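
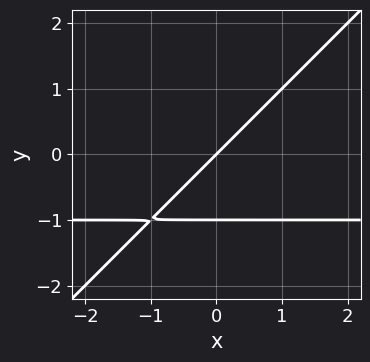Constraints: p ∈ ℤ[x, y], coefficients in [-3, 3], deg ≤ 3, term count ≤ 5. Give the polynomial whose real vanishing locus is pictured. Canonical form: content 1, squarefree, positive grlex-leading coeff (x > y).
(a) deg p = 2.
(b) Reading off the gridlines: the y-axis gridline crossings are at y ∈ {-1, 0}; one x-axis crossing is at x = 0.
(c) The integer polynomial consistent with all of this is the stated p.

x*y - y^2 + x - y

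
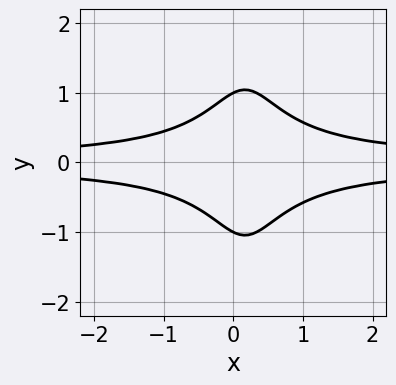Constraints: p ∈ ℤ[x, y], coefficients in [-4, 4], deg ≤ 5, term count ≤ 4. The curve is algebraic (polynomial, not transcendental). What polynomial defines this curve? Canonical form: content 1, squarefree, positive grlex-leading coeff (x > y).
1. The degree is 4 — a generic line meets the curve in up to 4 points.
2. Symmetries: the y ↦ −y reflection is a symmetry, so y appears only in even powers.
3. Against the integer gridlines: no x-intercept at any integer in the box; among the integer gridlines, it crosses the y-axis at y ∈ {-1, 1}.
4. Together with the visible shape, these determine p as stated.

3*x^2*y^2 - x*y^2 + y^2 - 1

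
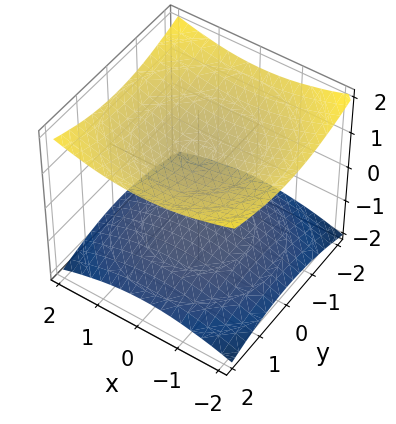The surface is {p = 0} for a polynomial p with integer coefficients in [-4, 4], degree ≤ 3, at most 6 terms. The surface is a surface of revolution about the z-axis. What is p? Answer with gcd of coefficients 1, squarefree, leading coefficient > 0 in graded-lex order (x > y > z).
x^2 + y^2 - 3*z^2 + 3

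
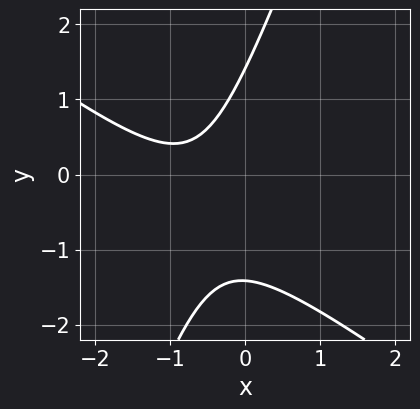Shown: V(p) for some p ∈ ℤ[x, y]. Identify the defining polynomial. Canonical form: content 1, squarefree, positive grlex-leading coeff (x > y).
2*x^2 + 2*x*y - y^2 + 3*x + 2

1. The degree is 2 — no degree-1 curve has this shape.
2. Against the integer gridlines: it misses every integer gridline on the x-axis.
3. These observations pin down the coefficients.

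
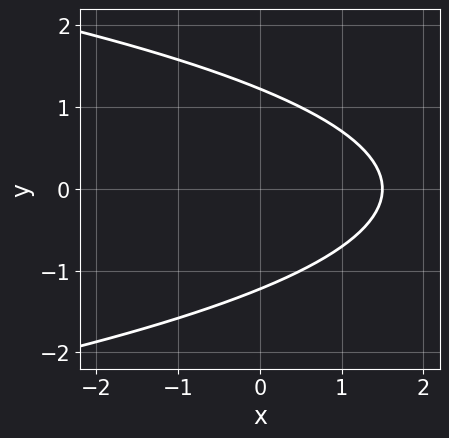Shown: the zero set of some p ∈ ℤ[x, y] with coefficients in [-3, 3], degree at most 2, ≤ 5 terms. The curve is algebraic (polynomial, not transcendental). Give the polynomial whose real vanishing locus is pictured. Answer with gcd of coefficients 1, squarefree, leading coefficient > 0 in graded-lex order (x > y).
(a) Degree: a generic line meets the curve in up to 2 points, so deg p = 2.
(b) Symmetries: mirror symmetry y ↦ −y ⇒ only even powers of y.
(c) Solving for integer coefficients yields p as stated.

2*y^2 + 2*x - 3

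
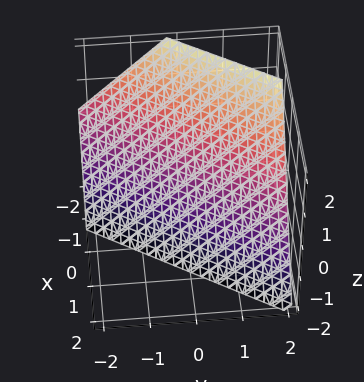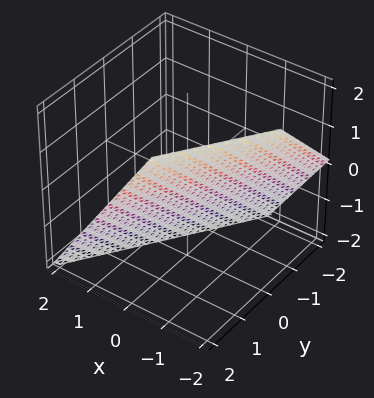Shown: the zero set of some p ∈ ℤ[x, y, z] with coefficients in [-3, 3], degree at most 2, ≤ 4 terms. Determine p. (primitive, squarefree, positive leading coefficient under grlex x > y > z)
(a) deg p = 1. The surface is flat (a plane).
(b) From the axis intercepts and sections: it crosses the z-axis at the gridline z = -1; it crosses the y-axis at the gridline y = 1.
(c) These observations pin down the coefficients.

3*x - 2*y + 2*z + 2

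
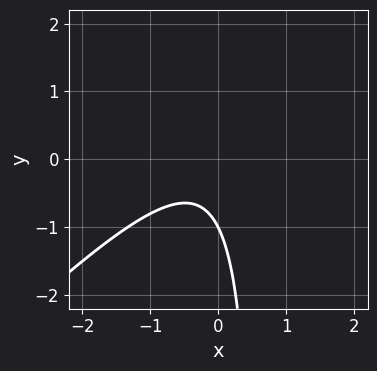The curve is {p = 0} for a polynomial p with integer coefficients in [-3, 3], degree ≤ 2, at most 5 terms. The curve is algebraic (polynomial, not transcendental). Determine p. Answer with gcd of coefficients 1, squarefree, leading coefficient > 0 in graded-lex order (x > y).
3*x^2 - 3*x*y + x + 2*y + 2

First, the degree is 2 — a generic line meets the curve in up to 2 points.
Then, from the axis intercepts and sections: it misses every integer gridline on the x-axis; one y-axis crossing is at y = -1.
Finally, fitting integer coefficients to these (and the overall shape) gives p.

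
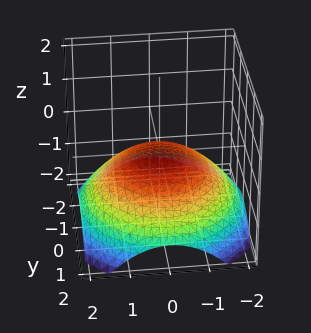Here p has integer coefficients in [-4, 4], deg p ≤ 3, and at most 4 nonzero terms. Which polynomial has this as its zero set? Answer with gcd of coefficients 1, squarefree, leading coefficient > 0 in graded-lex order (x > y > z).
x^2 + y^2 + 3*z

(a) Degree: a single bowl opening along one axis; a quadric, so deg p = 2.
(b) Symmetry: the surface is invariant under rotation about z: p = q(x² + y², z).
(c) Reading off the gridlines: it crosses the y-axis at the gridline y = 0; a circular section at z = -1 has radius between 1 and 2; it meets the x-axis at x = 0 (among the integer gridlines).
(d) The integer polynomial consistent with all of this is the stated p.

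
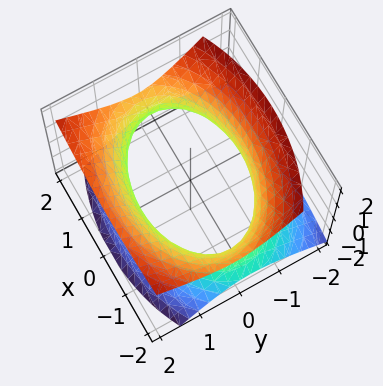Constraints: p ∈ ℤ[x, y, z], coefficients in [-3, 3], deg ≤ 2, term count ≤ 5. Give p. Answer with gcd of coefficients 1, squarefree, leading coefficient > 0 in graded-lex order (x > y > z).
x^2 + 2*y^2 - y*z - 2*z^2 - 3

(a) The degree is 2 — no degree-1 surface has this shape.
(b) From the visible intercepts: the surface avoids every integer z-axis point in the box.
(c) Solving for integer coefficients yields p as stated.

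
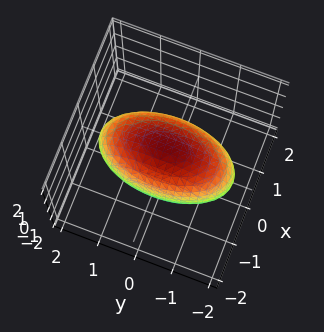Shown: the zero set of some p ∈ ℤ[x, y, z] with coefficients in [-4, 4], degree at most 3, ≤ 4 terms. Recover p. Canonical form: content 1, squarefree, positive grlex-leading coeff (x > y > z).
1. Degree: bounded and convex; a quadric, so deg p = 2.
2. Symmetries: mirror symmetry x ↦ −x ⇒ only even powers of x; the z ↦ −z reflection is a symmetry, so z appears only in even powers; mirror symmetry y ↦ −y ⇒ only even powers of y.
3. Against the integer gridlines: among the integer gridlines, it crosses the x-axis at x ∈ {-1, 1}.
4. The integer polynomial consistent with all of this is the stated p.

3*x^2 + y^2 + 2*z^2 - 3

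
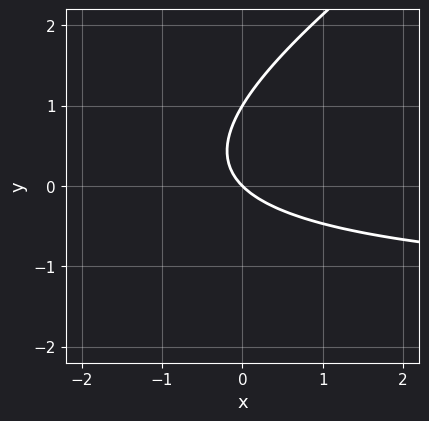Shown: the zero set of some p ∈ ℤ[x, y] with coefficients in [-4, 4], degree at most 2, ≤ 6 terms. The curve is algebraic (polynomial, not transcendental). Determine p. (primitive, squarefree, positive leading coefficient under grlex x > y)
Degree: a generic line meets the curve in up to 2 points, so deg p = 2.
Checking where it meets the axes: among the integer gridlines, it crosses the y-axis at y ∈ {0, 1}; one x-axis crossing is at x = 0.
Solving for integer coefficients yields p as stated.

2*x*y - 3*y^2 + 3*x + 3*y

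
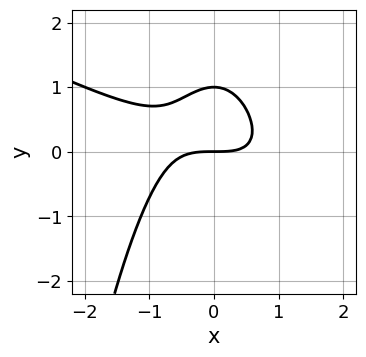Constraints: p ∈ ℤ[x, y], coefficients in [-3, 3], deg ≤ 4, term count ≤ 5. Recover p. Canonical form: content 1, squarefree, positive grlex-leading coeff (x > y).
(a) deg p = 3.
(b) Observable constraints: the y-axis gridline crossings are at y ∈ {0, 1}; it meets the x-axis at x = 0 (among the integer gridlines).
(c) Putting this together gives p.

x^3 + 2*x^2*y + 2*y^2 - 2*y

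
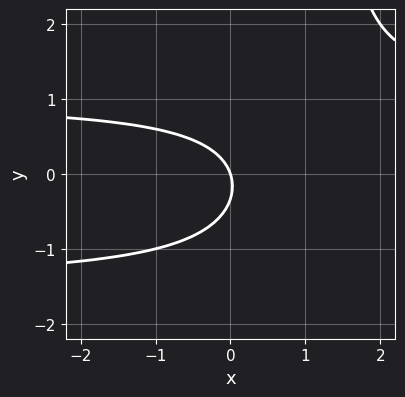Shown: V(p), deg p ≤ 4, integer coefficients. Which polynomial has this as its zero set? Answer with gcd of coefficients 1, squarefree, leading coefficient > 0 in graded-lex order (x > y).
1. deg p = 3. A generic line meets the curve in up to 3 points.
2. Against the integer gridlines: it meets the x-axis at x = 0 (among the integer gridlines); it meets the y-axis at y = 0 (among the integer gridlines).
3. Solving for integer coefficients yields p as stated.

2*x*y^2 + x*y - 3*y^2 - 3*x - y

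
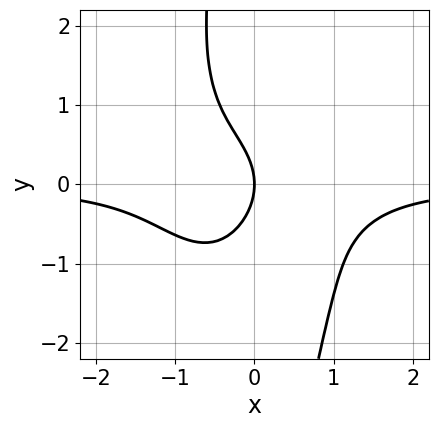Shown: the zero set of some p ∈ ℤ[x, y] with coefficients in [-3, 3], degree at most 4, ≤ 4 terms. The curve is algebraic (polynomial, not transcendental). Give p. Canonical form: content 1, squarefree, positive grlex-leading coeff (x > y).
Degree: the shape is more complex than any degree-3 curve, so deg p = 4.
Against the integer gridlines: one x-axis crossing is at x = 0; one y-axis crossing is at y = 0.
Solving for integer coefficients yields p as stated.

3*x^3*y + x*y^3 + 2*y^2 + 3*x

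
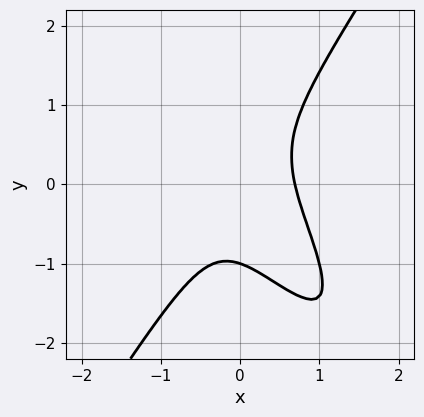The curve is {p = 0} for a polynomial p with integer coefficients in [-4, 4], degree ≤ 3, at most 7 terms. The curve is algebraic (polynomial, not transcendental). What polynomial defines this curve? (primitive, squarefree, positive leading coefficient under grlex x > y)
3*x^3 + 2*x^2*y - x*y^2 - y^3 - 1

First, the degree is 3 — no degree-2 curve has this shape.
Next, from the axis intercepts and sections: one y-axis crossing is at y = -1.
Finally, solving for integer coefficients yields p as stated.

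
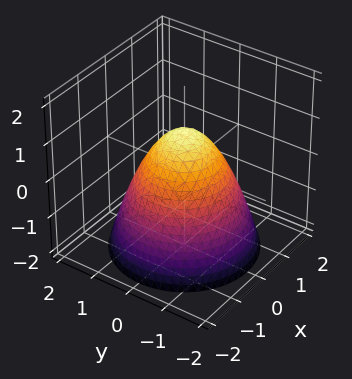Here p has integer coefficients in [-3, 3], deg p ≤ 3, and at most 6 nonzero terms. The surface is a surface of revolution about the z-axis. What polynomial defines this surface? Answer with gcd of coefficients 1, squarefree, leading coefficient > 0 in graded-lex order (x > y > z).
x^2 + y^2 + z - 1

Degree: no degree-1 surface has this shape, so deg p = 2.
Symmetries: rotational symmetry about the z-axis ⇒ p depends on x, y only through x² + y².
From the visible intercepts: the y-axis gridline crossings are at y ∈ {-1, 1}; a circular section at z = -1 has radius between 1 and 2.
These observations pin down the coefficients.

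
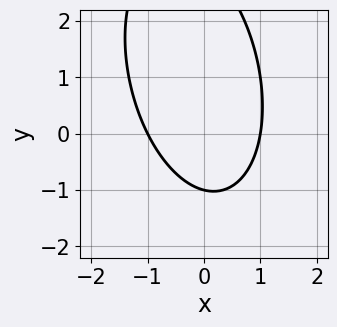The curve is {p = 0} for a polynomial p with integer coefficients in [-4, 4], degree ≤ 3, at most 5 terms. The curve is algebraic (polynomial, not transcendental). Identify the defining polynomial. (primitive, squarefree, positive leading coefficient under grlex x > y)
(a) deg p = 2.
(b) Reading off the gridlines: one y-axis crossing is at y = -1; among the integer gridlines, it crosses the x-axis at x ∈ {-1, 1}.
(c) Together with the visible shape, these determine p as stated.

3*x^2 + x*y + y^2 - 2*y - 3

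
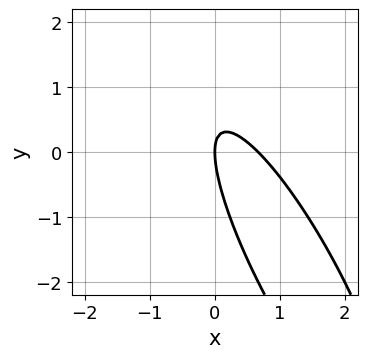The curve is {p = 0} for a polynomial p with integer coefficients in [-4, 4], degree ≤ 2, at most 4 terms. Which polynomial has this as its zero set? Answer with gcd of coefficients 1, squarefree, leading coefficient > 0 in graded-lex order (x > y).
3*x^2 + 3*x*y + y^2 - 2*x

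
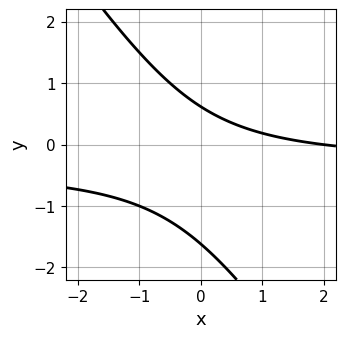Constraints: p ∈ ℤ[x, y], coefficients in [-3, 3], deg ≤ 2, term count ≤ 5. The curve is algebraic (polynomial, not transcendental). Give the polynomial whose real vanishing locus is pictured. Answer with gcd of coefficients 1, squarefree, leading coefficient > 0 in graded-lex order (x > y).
3*x*y + 2*y^2 + x + 2*y - 2

deg p = 2. The shape is more complex than any degree-1 curve.
Reading off the gridlines: it meets the x-axis at x = 2 (among the integer gridlines).
Together with the visible shape, these determine p as stated.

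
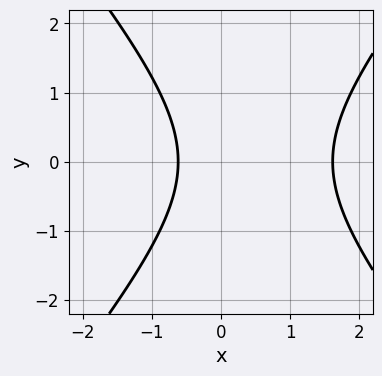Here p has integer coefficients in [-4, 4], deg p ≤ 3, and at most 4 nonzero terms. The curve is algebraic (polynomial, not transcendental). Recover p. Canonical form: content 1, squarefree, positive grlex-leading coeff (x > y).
First, deg p = 2.
Then, symmetries: it's symmetric under y → −y, forcing even powers of y.
Then, from the visible intercepts: the curve avoids every integer y-axis point in the box.
Finally, the integer polynomial consistent with all of this is the stated p.

3*x^2 - 2*y^2 - 3*x - 3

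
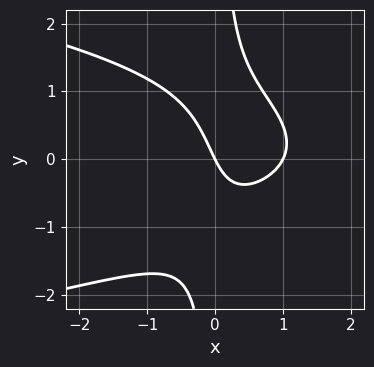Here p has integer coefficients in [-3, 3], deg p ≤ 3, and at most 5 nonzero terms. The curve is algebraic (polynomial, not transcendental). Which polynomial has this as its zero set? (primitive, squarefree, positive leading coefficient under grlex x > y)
First, degree: a generic line meets the curve in up to 3 points, so deg p = 3.
Then, against the integer gridlines: one y-axis crossing is at y = 0; the x-axis gridline crossings are at x ∈ {0, 1}.
Finally, together with the visible shape, these determine p as stated.

2*x*y^2 + 2*x^2 - 2*x - y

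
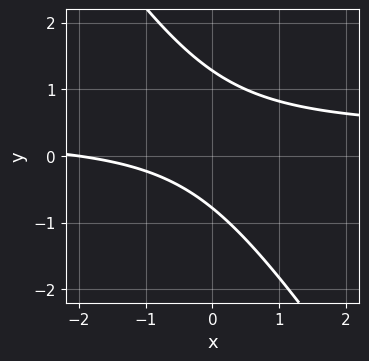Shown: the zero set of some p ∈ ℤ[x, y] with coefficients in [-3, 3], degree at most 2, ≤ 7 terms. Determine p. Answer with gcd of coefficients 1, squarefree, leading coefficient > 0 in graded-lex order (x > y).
3*x*y + 2*y^2 - x - y - 2

The degree is 2 — no degree-1 curve has this shape.
Against the integer gridlines: one x-axis crossing is at x = -2.
Putting this together gives p.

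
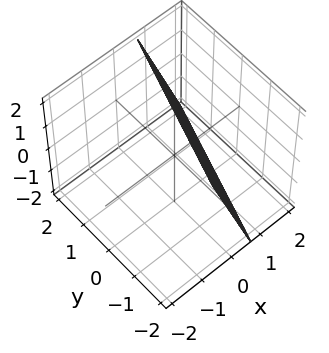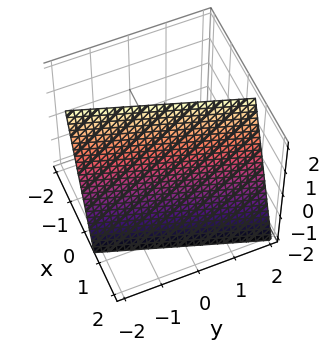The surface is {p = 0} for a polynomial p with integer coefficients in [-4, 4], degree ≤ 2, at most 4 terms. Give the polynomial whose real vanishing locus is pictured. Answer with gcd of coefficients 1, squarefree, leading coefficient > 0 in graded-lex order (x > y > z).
3*x - y + z - 2

1. Degree: the surface is flat (a plane), so deg p = 1.
2. Reading off the gridlines: one y-axis crossing is at y = -2; it meets the z-axis at z = 2 (among the integer gridlines).
3. Together with the visible shape, these determine p as stated.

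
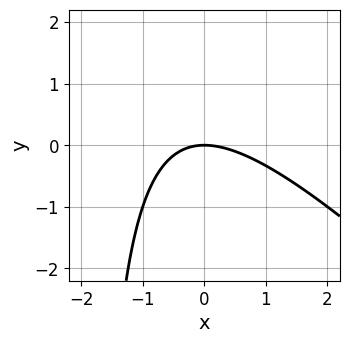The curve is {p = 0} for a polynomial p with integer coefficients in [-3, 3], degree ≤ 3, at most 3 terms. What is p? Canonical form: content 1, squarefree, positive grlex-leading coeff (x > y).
x^2 + x*y + 2*y

(a) The degree is 2 — no degree-1 curve has this shape.
(b) From the visible intercepts: it meets the y-axis at y = 0 (among the integer gridlines); one x-axis crossing is at x = 0.
(c) Solving for integer coefficients yields p as stated.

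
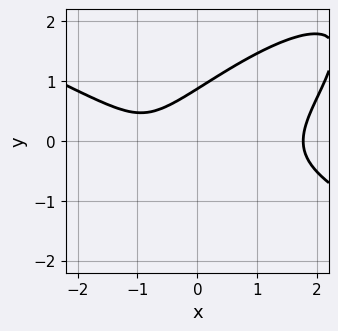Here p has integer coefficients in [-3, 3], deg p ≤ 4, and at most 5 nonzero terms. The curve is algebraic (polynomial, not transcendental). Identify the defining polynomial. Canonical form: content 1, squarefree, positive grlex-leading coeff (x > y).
First, the degree is 3 — the shape is more complex than any degree-2 curve.
Finally, matching integer coefficients to the picture gives p.

x^3 - 3*x*y^2 + 3*y^3 - 2*x - 2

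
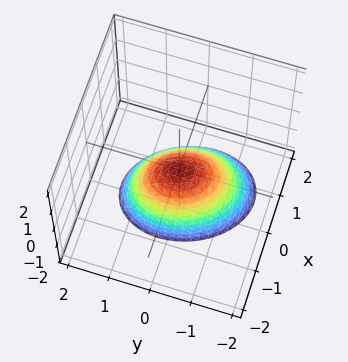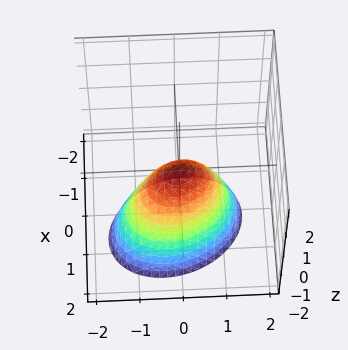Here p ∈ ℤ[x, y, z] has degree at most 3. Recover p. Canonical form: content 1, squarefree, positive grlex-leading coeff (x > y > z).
1. Degree: the shape is more complex than any degree-1 surface, so deg p = 2.
2. From the visible intercepts: one z-axis crossing is at z = 0; one y-axis crossing is at y = 0; one x-axis crossing is at x = 0.
3. Fitting integer coefficients to these (and the overall shape) gives p.

3*x^2 + x*y + x*z + 2*y^2 + 2*z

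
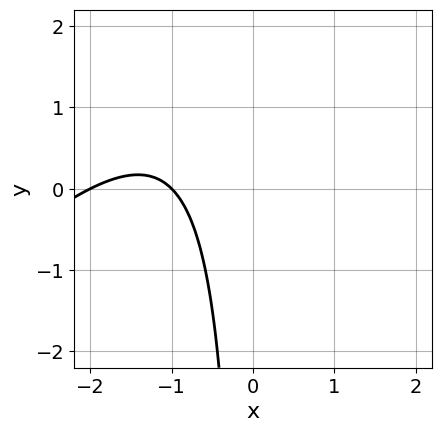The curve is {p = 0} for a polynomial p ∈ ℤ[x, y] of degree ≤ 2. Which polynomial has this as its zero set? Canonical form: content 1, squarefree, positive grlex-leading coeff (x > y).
First, deg p = 2. A generic line meets the curve in up to 2 points.
Next, from the axis intercepts and sections: it misses every integer gridline on the y-axis; the x-axis gridline crossings are at x ∈ {-2, -1}.
Finally, the integer polynomial consistent with all of this is the stated p.

x^2 - x*y + 3*x + 2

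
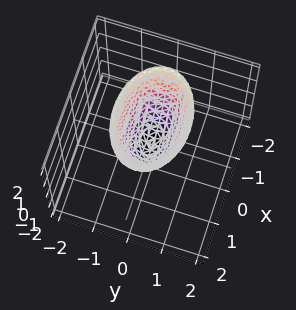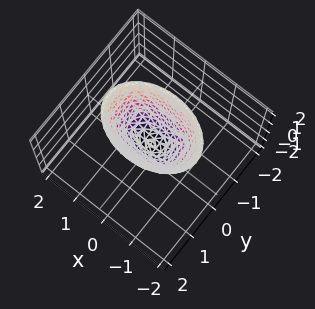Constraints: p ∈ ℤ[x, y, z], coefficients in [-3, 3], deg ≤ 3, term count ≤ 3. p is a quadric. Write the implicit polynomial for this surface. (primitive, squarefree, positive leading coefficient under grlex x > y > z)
x^2 + 2*y^2 - z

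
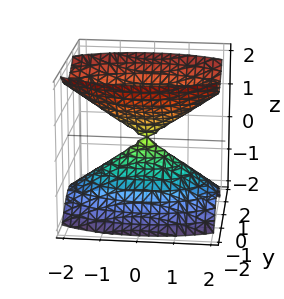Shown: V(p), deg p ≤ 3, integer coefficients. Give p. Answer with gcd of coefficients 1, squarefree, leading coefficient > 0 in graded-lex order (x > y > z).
x^2 + 3*y^2 - 2*z^2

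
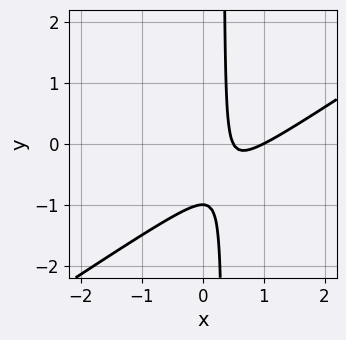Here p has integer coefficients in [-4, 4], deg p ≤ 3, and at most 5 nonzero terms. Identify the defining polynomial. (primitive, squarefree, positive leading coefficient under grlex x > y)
(a) The degree is 2 — the shape is more complex than any degree-1 curve.
(b) Checking where it meets the axes: it crosses the y-axis at the gridline y = -1; it meets the x-axis at x = 1 (among the integer gridlines).
(c) Matching integer coefficients to the picture gives p.

2*x^2 - 3*x*y - 3*x + y + 1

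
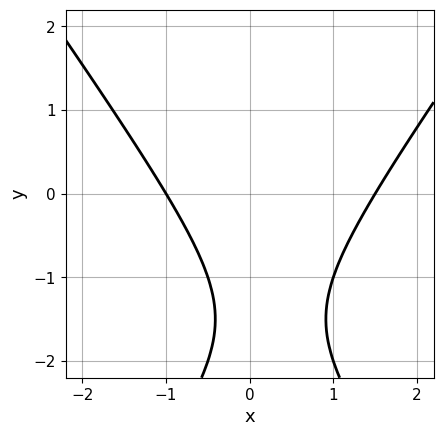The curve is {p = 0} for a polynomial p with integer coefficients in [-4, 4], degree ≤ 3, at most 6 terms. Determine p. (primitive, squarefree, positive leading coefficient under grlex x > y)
2*x^2 - y^2 - x - 3*y - 3

deg p = 2. No degree-1 curve has this shape.
From the visible intercepts: it misses every integer gridline on the y-axis; it crosses the x-axis at the gridline x = -1.
Putting this together gives p.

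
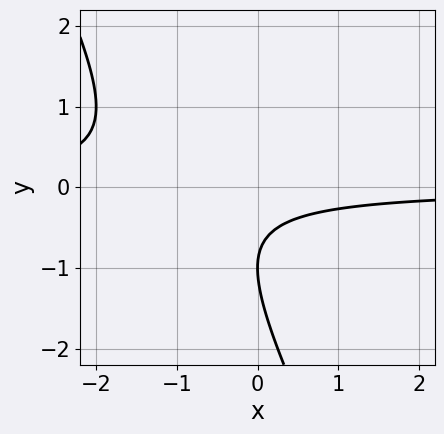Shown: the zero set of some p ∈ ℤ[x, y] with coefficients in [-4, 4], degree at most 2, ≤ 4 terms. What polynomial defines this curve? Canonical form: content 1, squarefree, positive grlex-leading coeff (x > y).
2*x*y + y^2 + 2*y + 1

(a) The degree is 2 — the shape is more complex than any degree-1 curve.
(b) Against the integer gridlines: it meets the y-axis at y = -1 (among the integer gridlines); the curve avoids every integer x-axis point in the box.
(c) These observations pin down the coefficients.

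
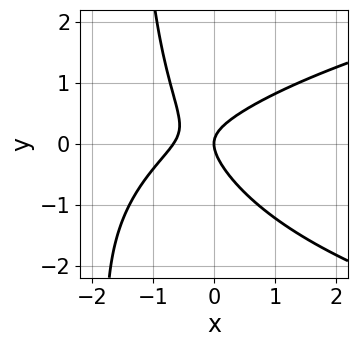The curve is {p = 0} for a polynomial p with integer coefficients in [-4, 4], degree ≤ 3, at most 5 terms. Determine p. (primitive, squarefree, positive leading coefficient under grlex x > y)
2*x*y^2 - 3*x^2 + 2*x*y + 3*y^2 - 2*x

1. Degree: the shape is more complex than any degree-2 curve, so deg p = 3.
2. From the visible intercepts: one y-axis crossing is at y = 0; it meets the x-axis at x = 0 (among the integer gridlines).
3. Solving for integer coefficients yields p as stated.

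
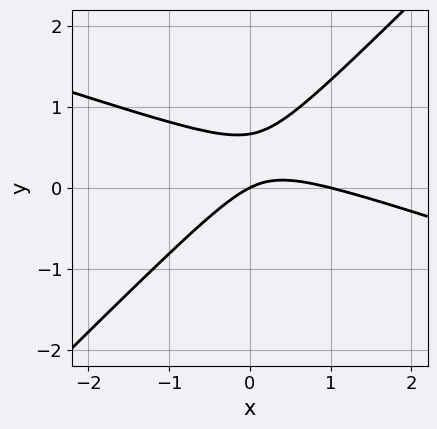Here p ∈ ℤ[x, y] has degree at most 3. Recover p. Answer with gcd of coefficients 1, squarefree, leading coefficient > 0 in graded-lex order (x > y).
x^2 + 2*x*y - 3*y^2 - x + 2*y

(a) deg p = 2.
(b) From the visible intercepts: the x-axis gridline crossings are at x ∈ {0, 1}; it meets the y-axis at y = 0 (among the integer gridlines).
(c) These observations pin down the coefficients.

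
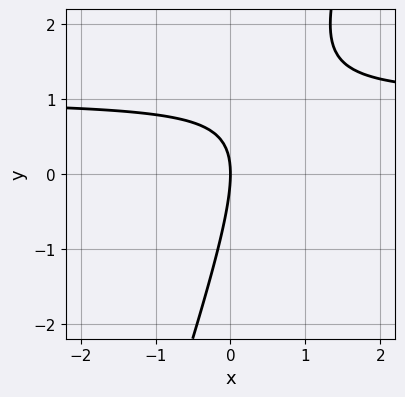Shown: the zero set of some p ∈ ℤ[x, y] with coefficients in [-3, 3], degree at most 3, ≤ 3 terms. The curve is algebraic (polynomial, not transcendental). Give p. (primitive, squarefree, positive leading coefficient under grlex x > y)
(a) The degree is 2 — the shape is more complex than any degree-1 curve.
(b) Checking where it meets the axes: it crosses the y-axis at the gridline y = 0; one x-axis crossing is at x = 0.
(c) The integer polynomial consistent with all of this is the stated p.

3*x*y - y^2 - 3*x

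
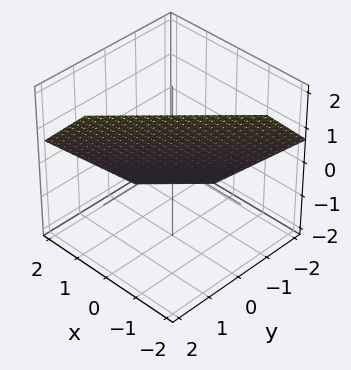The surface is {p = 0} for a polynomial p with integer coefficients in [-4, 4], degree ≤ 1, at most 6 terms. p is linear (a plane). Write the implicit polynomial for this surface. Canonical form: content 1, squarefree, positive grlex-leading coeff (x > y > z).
3*x - 3*y + 3*z - 2

The degree is 1 — the surface is flat (a plane).
Solving for integer coefficients yields p as stated.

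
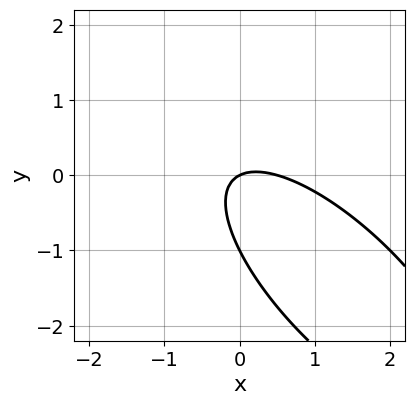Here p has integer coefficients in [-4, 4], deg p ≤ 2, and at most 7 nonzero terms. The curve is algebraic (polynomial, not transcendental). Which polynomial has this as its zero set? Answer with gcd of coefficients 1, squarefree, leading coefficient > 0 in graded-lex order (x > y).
2*x^2 + 3*x*y + 2*y^2 - x + 2*y

First, deg p = 2. The shape is more complex than any degree-1 curve.
Next, observable constraints: the y-axis gridline crossings are at y ∈ {-1, 0}; it crosses the x-axis at the gridline x = 0.
Finally, putting this together gives p.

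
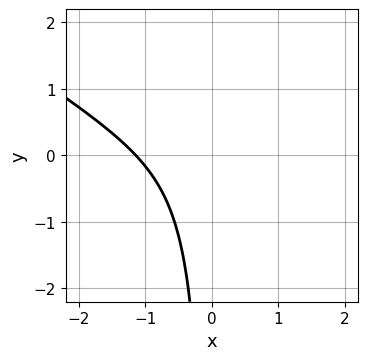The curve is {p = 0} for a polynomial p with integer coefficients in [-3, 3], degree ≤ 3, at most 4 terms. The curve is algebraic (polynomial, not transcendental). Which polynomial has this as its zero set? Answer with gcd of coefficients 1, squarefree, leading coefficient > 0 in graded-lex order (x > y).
deg p = 3. The shape is more complex than any degree-2 curve.
Reading off the gridlines: no y-intercept at any integer in the box.
Solving for integer coefficients yields p as stated.

2*x^3 + 3*x^2*y - 3*x*y + 3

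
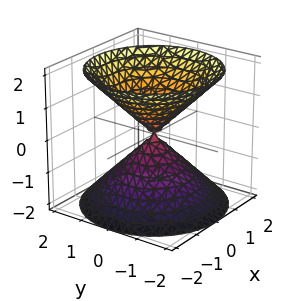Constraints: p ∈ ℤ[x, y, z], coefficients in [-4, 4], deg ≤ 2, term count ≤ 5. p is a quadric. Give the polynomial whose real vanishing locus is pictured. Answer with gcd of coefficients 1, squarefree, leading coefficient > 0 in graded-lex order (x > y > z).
x^2 + y^2 - z^2

I count 2 distinct pieces. Treating them together as one polynomial.
Degree: two nappes meeting at a single point; a quadric, so deg p = 2.
Symmetries: the z ↦ −z reflection is a symmetry, so z appears only in even powers; rotational symmetry about the z-axis ⇒ p depends on x, y only through x² + y².
Reading off the gridlines: it crosses the z-axis at the gridline z = 0; a circular section at z = 1 has radius exactly 1; it meets the y-axis at y = 0 (among the integer gridlines).
Assembling these constraints gives the stated polynomial.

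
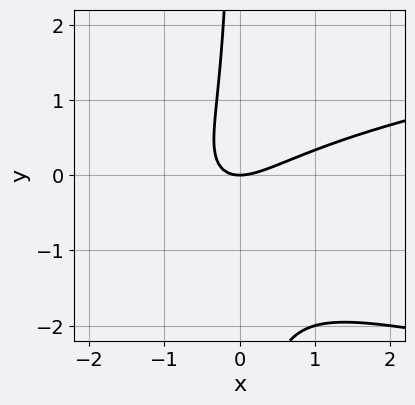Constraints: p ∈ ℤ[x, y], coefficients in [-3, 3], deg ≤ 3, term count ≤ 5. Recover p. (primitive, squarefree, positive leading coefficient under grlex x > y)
3*x*y^2 - 2*x^2 + 3*x*y + 2*y

deg p = 3.
Against the integer gridlines: it meets the y-axis at y = 0 (among the integer gridlines); it crosses the x-axis at the gridline x = 0.
Solving for integer coefficients yields p as stated.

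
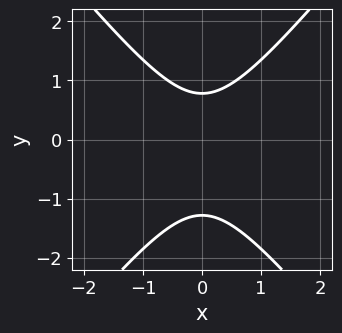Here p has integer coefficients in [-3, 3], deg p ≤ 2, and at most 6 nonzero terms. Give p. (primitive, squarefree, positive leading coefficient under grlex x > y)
3*x^2 - 2*y^2 - y + 2

First, deg p = 2. The shape is more complex than any degree-1 curve.
Then, symmetries: mirror symmetry x ↦ −x ⇒ only even powers of x.
Next, reading off the gridlines: it misses every integer gridline on the x-axis.
Finally, the integer polynomial consistent with all of this is the stated p.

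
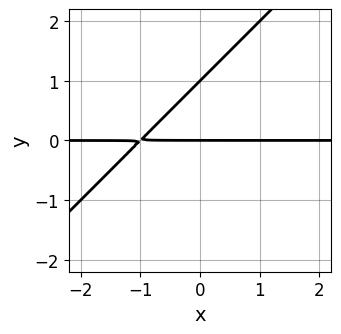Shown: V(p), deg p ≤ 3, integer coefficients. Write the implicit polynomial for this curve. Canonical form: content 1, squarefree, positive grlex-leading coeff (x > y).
x*y - y^2 + y

(a) The degree is 2 — a generic line meets the curve in up to 2 points.
(b) Observable constraints: among the integer gridlines, it crosses the y-axis at y ∈ {0, 1}; the visible x-axis segment lies entirely on the curve.
(c) Putting this together gives p.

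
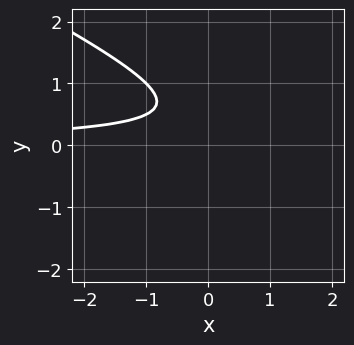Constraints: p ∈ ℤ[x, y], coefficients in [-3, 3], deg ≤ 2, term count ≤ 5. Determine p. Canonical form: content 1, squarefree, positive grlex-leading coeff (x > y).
x*y + 2*y^2 - 2*y + 1

First, degree: a generic line meets the curve in up to 2 points, so deg p = 2.
Then, checking where it meets the axes: no y-intercept at any integer in the box; no x-intercept at any integer in the box.
Finally, putting this together gives p.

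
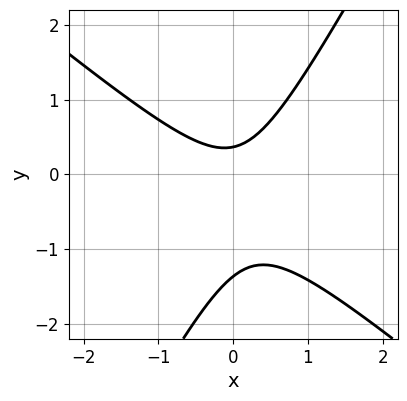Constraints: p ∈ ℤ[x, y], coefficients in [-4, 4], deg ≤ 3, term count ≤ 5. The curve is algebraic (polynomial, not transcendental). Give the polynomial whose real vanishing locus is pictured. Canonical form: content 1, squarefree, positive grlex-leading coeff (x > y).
deg p = 2. The shape is more complex than any degree-1 curve.
From the visible intercepts: it misses every integer gridline on the x-axis.
Assembling these constraints gives the stated polynomial.

3*x^2 + 2*x*y - 2*y^2 - 2*y + 1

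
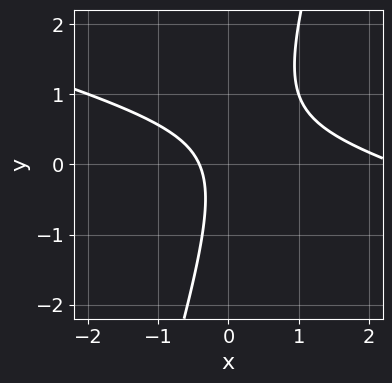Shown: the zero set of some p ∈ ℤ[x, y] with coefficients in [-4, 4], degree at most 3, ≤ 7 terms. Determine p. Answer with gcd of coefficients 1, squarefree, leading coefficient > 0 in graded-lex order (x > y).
x^2 + 3*x*y - y^2 - 2*x - 1

deg p = 2. The shape is more complex than any degree-1 curve.
Checking where it meets the axes: it misses every integer gridline on the y-axis.
Assembling these constraints gives the stated polynomial.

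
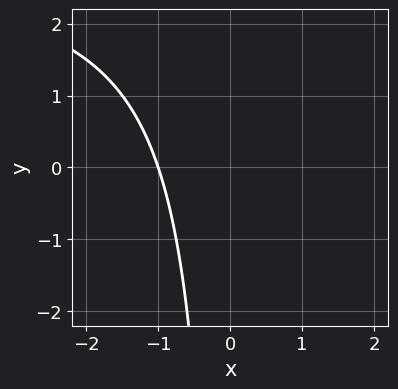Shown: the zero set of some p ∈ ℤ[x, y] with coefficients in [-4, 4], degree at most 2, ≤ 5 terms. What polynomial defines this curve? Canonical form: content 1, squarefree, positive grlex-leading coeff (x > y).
(a) deg p = 2.
(b) From the axis intercepts and sections: it misses every integer gridline on the y-axis; it meets the x-axis at x = -1 (among the integer gridlines).
(c) The integer polynomial consistent with all of this is the stated p.

x*y - 3*x - 3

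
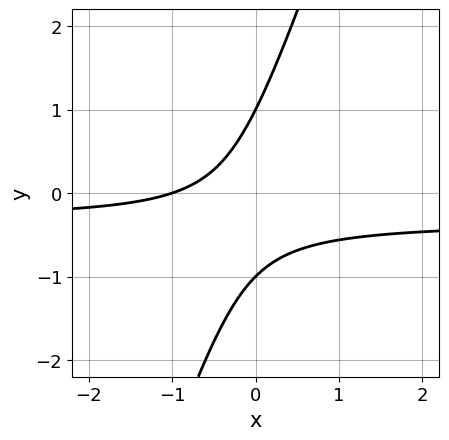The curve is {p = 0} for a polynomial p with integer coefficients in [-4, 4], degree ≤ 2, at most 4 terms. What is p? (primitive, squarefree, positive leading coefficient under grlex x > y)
First, deg p = 2. A generic line meets the curve in up to 2 points.
Then, checking where it meets the axes: one x-axis crossing is at x = -1; among the integer gridlines, it crosses the y-axis at y ∈ {-1, 1}.
Finally, solving for integer coefficients yields p as stated.

3*x*y - y^2 + x + 1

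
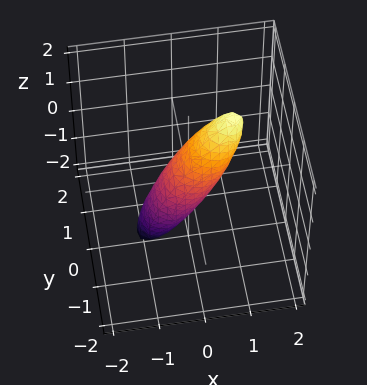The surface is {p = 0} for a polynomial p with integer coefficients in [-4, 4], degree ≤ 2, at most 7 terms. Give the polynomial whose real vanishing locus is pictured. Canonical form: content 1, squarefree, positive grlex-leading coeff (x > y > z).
3*x^2 - 3*x*z + 3*y^2 + z^2 - 1

The degree is 2 — the shape is more complex than any degree-1 surface.
Against the integer gridlines: among the integer gridlines, it crosses the z-axis at z ∈ {-1, 1}.
Fitting integer coefficients to these (and the overall shape) gives p.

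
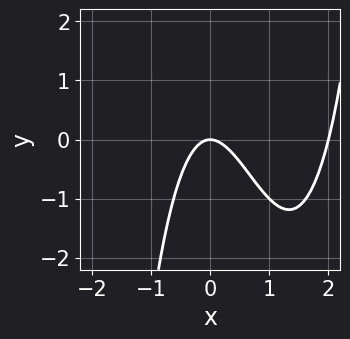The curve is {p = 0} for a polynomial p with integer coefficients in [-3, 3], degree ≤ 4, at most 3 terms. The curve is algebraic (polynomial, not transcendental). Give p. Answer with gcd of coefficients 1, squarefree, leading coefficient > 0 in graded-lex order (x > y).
x^3 - 2*x^2 - y

First, degree: no degree-2 curve has this shape, so deg p = 3.
Then, from the axis intercepts and sections: one y-axis crossing is at y = 0; among the integer gridlines, it crosses the x-axis at x ∈ {0, 2}.
Finally, matching integer coefficients to the picture gives p.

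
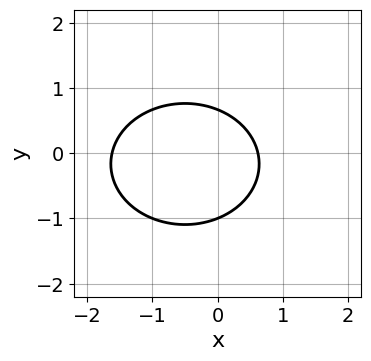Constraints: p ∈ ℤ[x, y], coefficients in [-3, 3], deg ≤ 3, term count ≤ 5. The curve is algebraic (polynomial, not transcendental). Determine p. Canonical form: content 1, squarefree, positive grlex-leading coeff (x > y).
2*x^2 + 3*y^2 + 2*x + y - 2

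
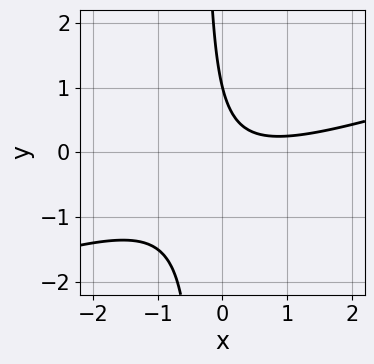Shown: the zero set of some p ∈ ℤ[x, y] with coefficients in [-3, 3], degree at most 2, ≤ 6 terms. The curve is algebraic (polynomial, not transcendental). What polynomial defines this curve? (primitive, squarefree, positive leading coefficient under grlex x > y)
(a) The degree is 2 — the shape is more complex than any degree-1 curve.
(b) Checking where it meets the axes: no x-intercept at any integer in the box; it meets the y-axis at y = 1 (among the integer gridlines).
(c) Solving for integer coefficients yields p as stated.

x^2 - 3*x*y - x - y + 1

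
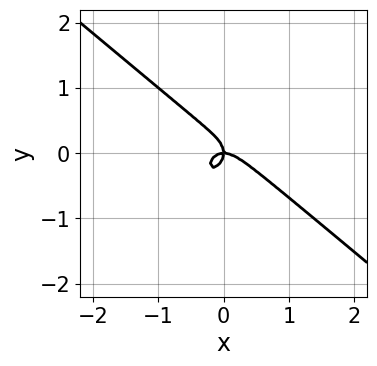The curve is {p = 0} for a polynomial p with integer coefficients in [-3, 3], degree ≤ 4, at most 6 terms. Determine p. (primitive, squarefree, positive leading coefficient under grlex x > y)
(a) The degree is 3 — a generic line meets the curve in up to 3 points.
(b) From the axis intercepts and sections: it meets the y-axis at y = 0 (among the integer gridlines); one x-axis crossing is at x = 0.
(c) Fitting integer coefficients to these (and the overall shape) gives p.

2*x^3 + x^2*y + 2*y^3 + x*y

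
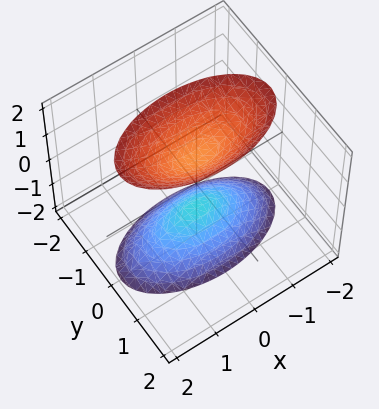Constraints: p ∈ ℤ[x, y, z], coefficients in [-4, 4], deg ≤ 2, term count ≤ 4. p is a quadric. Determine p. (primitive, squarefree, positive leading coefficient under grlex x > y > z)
1. I count 2 distinct pieces.
2. Degree: two separate bowl-shaped sheets opening away from each other; a quadric, so deg p = 2.
3. Symmetries: it's symmetric under z → −z, forcing even powers of z; it's symmetric under y → −y, forcing even powers of y; mirror symmetry x ↦ −x ⇒ only even powers of x.
4. Against the integer gridlines: the z-axis gridline crossings are at z ∈ {-1, 1}; it misses every integer gridline on the x-axis.
5. Assembling these constraints gives the stated polynomial.

x^2 + 3*y^2 - z^2 + 1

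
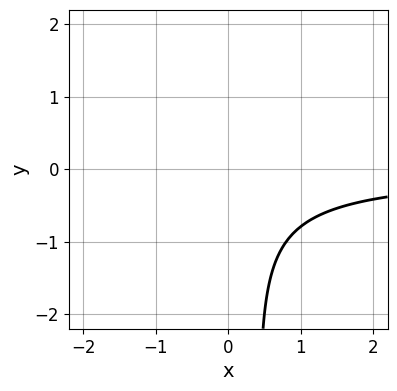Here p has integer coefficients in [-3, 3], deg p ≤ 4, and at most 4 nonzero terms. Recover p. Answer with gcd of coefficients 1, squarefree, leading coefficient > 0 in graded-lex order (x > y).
Degree: the shape is more complex than any degree-2 curve, so deg p = 3.
From the visible intercepts: no x-intercept at any integer in the box; no y-intercept at any integer in the box.
Fitting integer coefficients to these (and the overall shape) gives p.

2*x*y^2 - 3*x*y - y^2 - 3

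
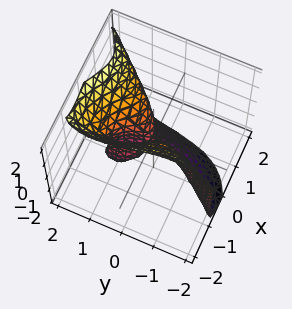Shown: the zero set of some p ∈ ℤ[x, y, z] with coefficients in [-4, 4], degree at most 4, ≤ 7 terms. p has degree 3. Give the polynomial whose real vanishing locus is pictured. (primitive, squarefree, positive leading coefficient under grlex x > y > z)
(a) deg p = 3.
(b) Against the integer gridlines: one x-axis crossing is at x = 0; it crosses the y-axis at the gridline y = 0.
(c) The integer polynomial consistent with all of this is the stated p.

3*x^3 - x^2*z - y^3 + z^3 - 3*x*y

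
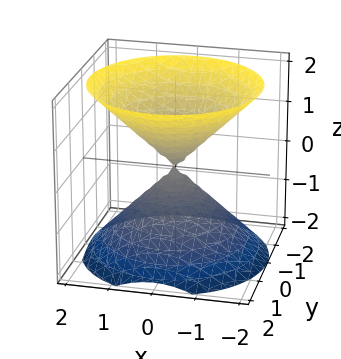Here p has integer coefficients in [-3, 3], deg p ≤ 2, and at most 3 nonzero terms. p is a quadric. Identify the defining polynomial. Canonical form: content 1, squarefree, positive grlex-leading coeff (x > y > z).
x^2 + y^2 - z^2

First, the picture has 2 separate pieces. They look like related sheets of one shape, so recover p as a whole.
Next, degree: a double cone through the origin; a quadric, so deg p = 2.
Next, symmetries: rotational symmetry about the z-axis ⇒ p depends on x, y only through x² + y²; the z ↦ −z reflection is a symmetry, so z appears only in even powers.
Then, reading off the gridlines: it crosses the z-axis at the gridline z = 0; one y-axis crossing is at y = 0; a circular section at z = 1 has radius exactly 1.
Finally, fitting integer coefficients to these (and the overall shape) gives p.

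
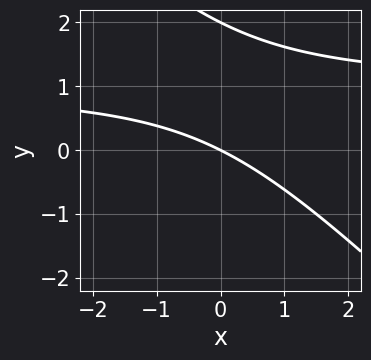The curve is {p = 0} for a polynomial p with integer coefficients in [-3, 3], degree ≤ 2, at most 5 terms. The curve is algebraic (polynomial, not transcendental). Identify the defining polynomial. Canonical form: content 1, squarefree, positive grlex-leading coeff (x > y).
x*y + y^2 - x - 2*y

deg p = 2.
Reading off the gridlines: among the integer gridlines, it crosses the y-axis at y ∈ {0, 2}; it crosses the x-axis at the gridline x = 0.
Together with the visible shape, these determine p as stated.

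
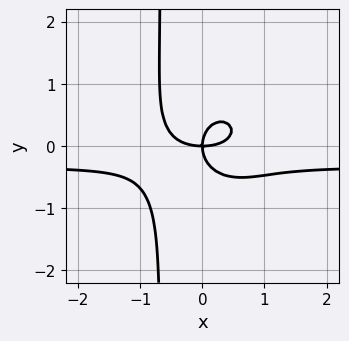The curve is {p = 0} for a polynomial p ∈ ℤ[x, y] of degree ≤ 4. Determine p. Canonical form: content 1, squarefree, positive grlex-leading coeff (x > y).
3*x^3*y + 3*x*y^3 + x^3 + 2*y^3 - 2*x*y

deg p = 4. A generic line meets the curve in up to 4 points.
Against the integer gridlines: it crosses the y-axis at the gridline y = 0; one x-axis crossing is at x = 0.
The integer polynomial consistent with all of this is the stated p.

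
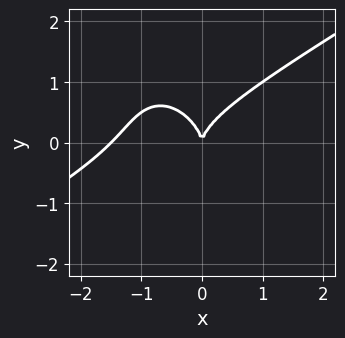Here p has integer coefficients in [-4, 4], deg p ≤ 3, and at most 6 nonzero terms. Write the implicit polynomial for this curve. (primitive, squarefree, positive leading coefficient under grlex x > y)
2*x^3 - 2*x^2*y - x*y^2 - 2*y^3 + 3*x^2

1. The degree is 3 — no degree-2 curve has this shape.
2. Observable constraints: it meets the y-axis at y = 0 (among the integer gridlines); one x-axis crossing is at x = 0.
3. Fitting integer coefficients to these (and the overall shape) gives p.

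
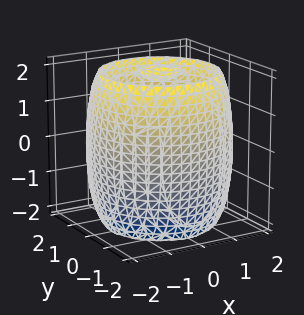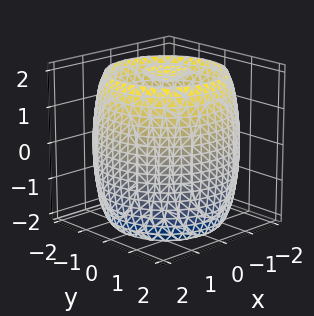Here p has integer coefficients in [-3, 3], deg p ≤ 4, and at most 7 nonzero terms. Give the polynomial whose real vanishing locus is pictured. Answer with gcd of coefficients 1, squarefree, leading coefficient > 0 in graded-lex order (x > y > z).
There are 3 components. Treating them together as one polynomial.
deg p = 4. The shape is more complex than any degree-3 surface.
Symmetries: the z-axis is an axis of rotation, so x and y enter only as x² + y².
Against the integer gridlines: a circular section at z = -1 has radius between 1 and 2.
Matching integer coefficients to the picture gives p.

x^4 + 2*x^2*y^2 + y^4 - 3*x^2 - 3*y^2 + z^2 - 3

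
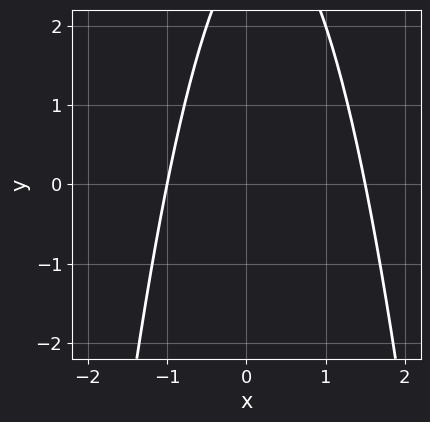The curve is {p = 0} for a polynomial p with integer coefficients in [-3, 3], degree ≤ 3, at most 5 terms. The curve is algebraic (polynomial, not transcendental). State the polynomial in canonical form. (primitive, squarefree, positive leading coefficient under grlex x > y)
deg p = 2. A generic line meets the curve in up to 2 points.
Reading off the gridlines: the curve avoids every integer y-axis point in the box; one x-axis crossing is at x = -1.
These observations pin down the coefficients.

2*x^2 - x + y - 3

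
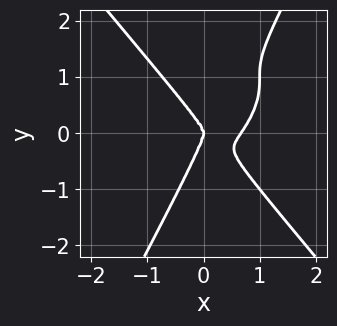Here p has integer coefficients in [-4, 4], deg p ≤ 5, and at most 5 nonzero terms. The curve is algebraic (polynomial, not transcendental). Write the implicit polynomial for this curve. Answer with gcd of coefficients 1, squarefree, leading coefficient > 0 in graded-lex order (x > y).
3*x^4 - 2*x^3*y + 2*x*y^3 - y^4 - 2*x^3

(a) Degree: a generic line meets the curve in up to 4 points, so deg p = 4.
(b) From the axis intercepts and sections: it meets the y-axis at y = 0 (among the integer gridlines); it crosses the x-axis at the gridline x = 0.
(c) Matching integer coefficients to the picture gives p.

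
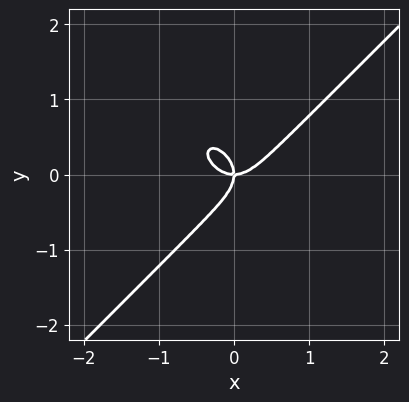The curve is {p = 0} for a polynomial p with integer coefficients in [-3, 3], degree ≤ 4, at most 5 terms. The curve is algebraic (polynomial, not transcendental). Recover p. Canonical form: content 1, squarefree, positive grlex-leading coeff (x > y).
3*x^3 - 3*y^3 - 2*x*y

First, degree: the shape is more complex than any degree-2 curve, so deg p = 3.
Next, observable constraints: one x-axis crossing is at x = 0; it crosses the y-axis at the gridline y = 0.
Finally, putting this together gives p.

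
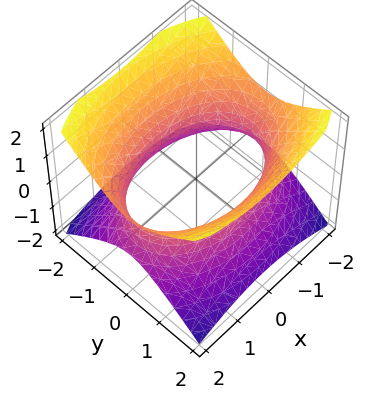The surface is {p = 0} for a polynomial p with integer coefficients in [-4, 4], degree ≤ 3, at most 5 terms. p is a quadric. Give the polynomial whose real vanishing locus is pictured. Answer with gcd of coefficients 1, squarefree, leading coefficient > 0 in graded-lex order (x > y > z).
The degree is 2 — an hourglass — one-sheet hyperboloid; a quadric.
Symmetries: it's symmetric under x → −x, forcing even powers of x; the z ↦ −z reflection is a symmetry, so z appears only in even powers; mirror symmetry y ↦ −y ⇒ only even powers of y.
Against the integer gridlines: no z-intercept at any integer in the box.
Matching integer coefficients to the picture gives p.

x^2 + 2*y^2 - 2*z^2 - 3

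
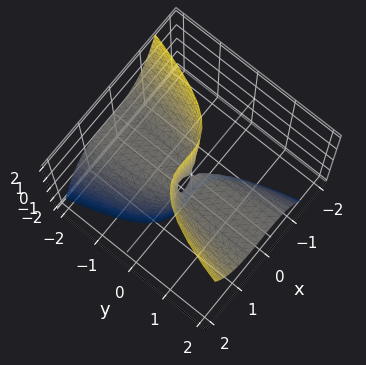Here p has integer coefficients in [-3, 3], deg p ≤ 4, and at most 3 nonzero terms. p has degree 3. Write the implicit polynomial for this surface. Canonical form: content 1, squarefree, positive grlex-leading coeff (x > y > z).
First, deg p = 3. A generic line meets the surface in up to 3 points.
Next, observable constraints: the visible z-axis segment lies entirely on the surface; every point of the y-axis in the box is on the surface.
Finally, matching integer coefficients to the picture gives p.

2*x^3 - x^2 - 2*y*z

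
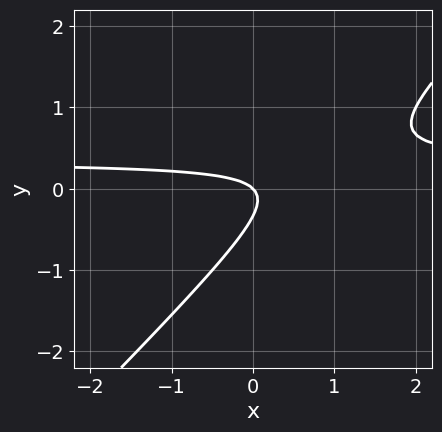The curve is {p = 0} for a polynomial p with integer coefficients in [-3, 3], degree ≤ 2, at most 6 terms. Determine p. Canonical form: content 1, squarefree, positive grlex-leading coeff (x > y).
Degree: a generic line meets the curve in up to 2 points, so deg p = 2.
From the visible intercepts: one x-axis crossing is at x = 0; one y-axis crossing is at y = 0.
Assembling these constraints gives the stated polynomial.

3*x*y - 3*y^2 - x - y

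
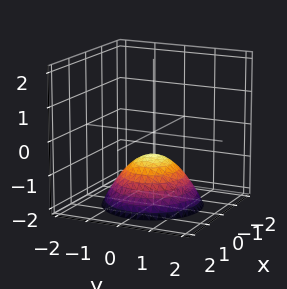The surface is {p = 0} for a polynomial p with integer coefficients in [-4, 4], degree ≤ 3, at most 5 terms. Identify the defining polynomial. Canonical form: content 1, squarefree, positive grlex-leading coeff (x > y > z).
First, degree: the shape is more complex than any degree-1 surface, so deg p = 2.
Next, symmetries: every cross-section ⟂ z is a circle, so x, y appear only via x² + y².
Then, checking where it meets the axes: the surface avoids every integer x-axis point in the box; the surface avoids every integer y-axis point in the box.
Finally, matching integer coefficients to the picture gives p.

2*x^2 + 2*y^2 + 3*z + 2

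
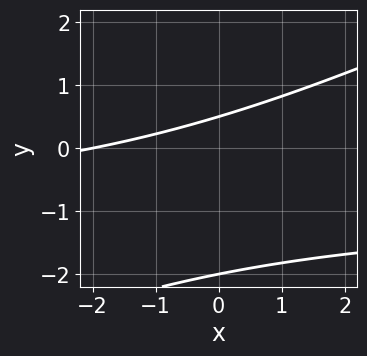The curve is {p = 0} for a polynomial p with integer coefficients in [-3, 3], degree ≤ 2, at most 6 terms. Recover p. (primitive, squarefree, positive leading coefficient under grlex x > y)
x*y - 2*y^2 + x - 3*y + 2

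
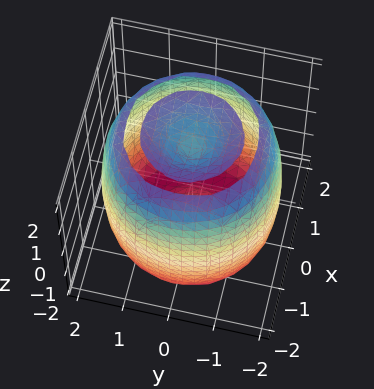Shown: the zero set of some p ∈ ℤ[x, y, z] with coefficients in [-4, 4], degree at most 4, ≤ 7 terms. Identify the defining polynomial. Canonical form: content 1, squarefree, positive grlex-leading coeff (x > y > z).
I count 2 distinct pieces. Treating them together as one polynomial.
deg p = 4. The shape is more complex than any degree-3 surface.
Symmetries: rotational symmetry about the z-axis ⇒ p depends on x, y only through x² + y².
From the visible intercepts: a circular section at z = -1 has radius between 1 and 2.
Together with the visible shape, these determine p as stated.

x^4 + 2*x^2*y^2 + y^4 - 3*x^2 - 3*y^2 + z^2 - 2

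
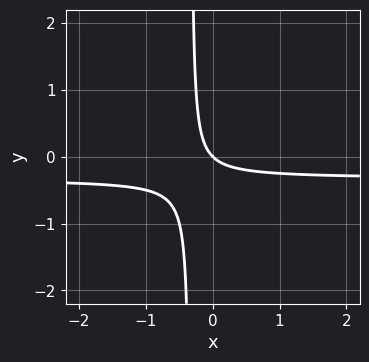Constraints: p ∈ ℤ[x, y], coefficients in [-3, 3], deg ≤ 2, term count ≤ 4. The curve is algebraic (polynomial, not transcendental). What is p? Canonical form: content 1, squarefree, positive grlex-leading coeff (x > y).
3*x*y + x + y

First, deg p = 2. The shape is more complex than any degree-1 curve.
Next, observable constraints: one y-axis crossing is at y = 0; it crosses the x-axis at the gridline x = 0.
Finally, solving for integer coefficients yields p as stated.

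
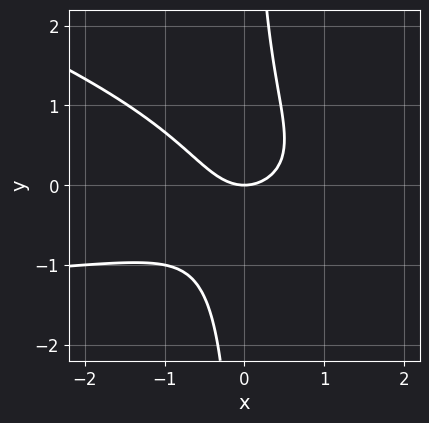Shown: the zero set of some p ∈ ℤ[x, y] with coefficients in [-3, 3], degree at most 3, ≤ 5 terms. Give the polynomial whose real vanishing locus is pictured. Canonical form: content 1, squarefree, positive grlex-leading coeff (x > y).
x^2*y + 3*x*y^2 + 2*x^2 - 2*y

First, degree: the shape is more complex than any degree-2 curve, so deg p = 3.
Then, checking where it meets the axes: it crosses the y-axis at the gridline y = 0; it crosses the x-axis at the gridline x = 0.
Finally, these observations pin down the coefficients.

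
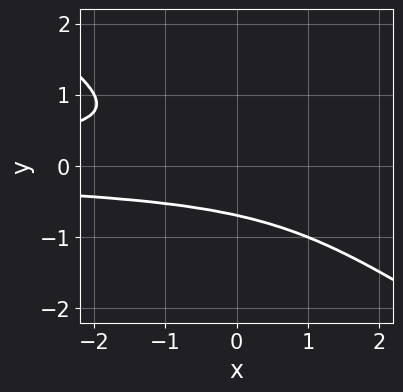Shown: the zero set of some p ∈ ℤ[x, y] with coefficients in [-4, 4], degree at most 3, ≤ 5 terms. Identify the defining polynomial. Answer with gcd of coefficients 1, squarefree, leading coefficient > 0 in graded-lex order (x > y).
2*x*y^2 + 3*y^3 + 1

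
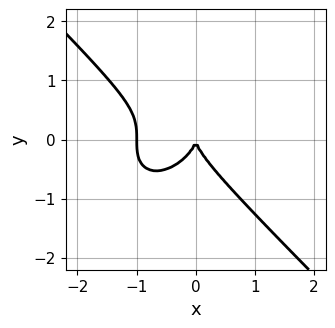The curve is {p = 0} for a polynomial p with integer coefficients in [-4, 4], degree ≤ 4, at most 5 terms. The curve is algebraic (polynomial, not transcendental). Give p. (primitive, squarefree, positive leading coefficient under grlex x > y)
x^3 + y^3 + x^2

(a) deg p = 3.
(b) From the axis intercepts and sections: among the integer gridlines, it crosses the x-axis at x ∈ {-1, 0}; it crosses the y-axis at the gridline y = 0.
(c) Putting this together gives p.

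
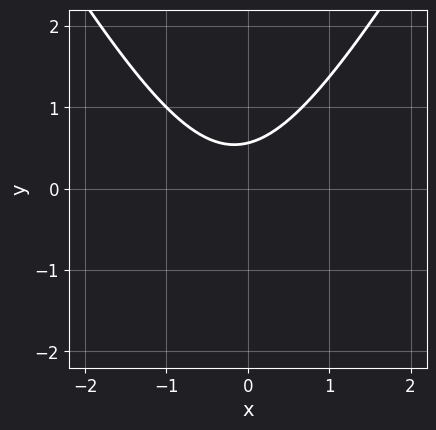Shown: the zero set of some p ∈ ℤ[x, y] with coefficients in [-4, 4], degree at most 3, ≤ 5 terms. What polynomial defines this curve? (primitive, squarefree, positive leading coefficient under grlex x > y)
3*x^2 - y^2 + x - 3*y + 2

The degree is 2 — no degree-1 curve has this shape.
Reading off the gridlines: the curve avoids every integer x-axis point in the box.
Assembling these constraints gives the stated polynomial.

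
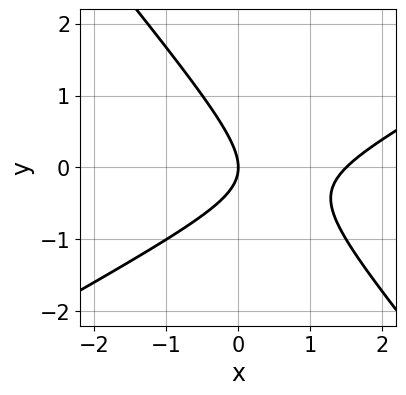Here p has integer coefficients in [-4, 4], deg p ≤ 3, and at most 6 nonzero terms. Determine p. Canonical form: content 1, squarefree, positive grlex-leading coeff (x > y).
2*x^2 - 2*x*y - 3*y^2 - 3*x

deg p = 2. A generic line meets the curve in up to 2 points.
Against the integer gridlines: one x-axis crossing is at x = 0; it meets the y-axis at y = 0 (among the integer gridlines).
Putting this together gives p.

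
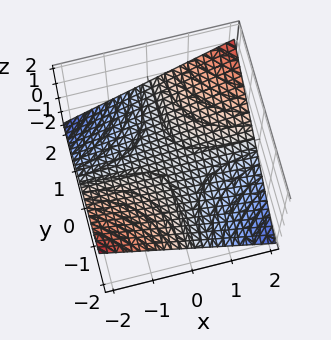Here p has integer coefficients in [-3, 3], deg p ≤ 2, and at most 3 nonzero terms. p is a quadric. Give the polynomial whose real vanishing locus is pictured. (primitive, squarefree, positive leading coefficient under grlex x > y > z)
Degree: a hyperbolic paraboloid; a quadric, so deg p = 2.
From the visible intercepts: one z-axis crossing is at z = 0; the visible x-axis segment lies entirely on the surface; every point of the y-axis in the box is on the surface.
The integer polynomial consistent with all of this is the stated p.

x*y - 3*z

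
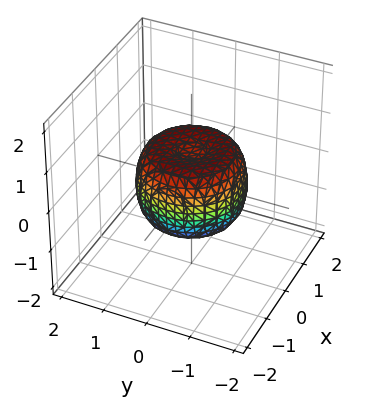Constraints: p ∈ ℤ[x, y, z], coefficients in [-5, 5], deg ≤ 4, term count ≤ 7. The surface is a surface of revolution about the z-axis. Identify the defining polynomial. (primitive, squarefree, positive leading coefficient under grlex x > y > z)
2*x^4 + 4*x^2*y^2 + 2*y^4 - 2*x^2 - 2*y^2 + 2*z^2 - 1

1. deg p = 4.
2. By symmetry, the surface is invariant under rotation about z: p = q(x² + y², z).
3. From the axis intercepts and sections: a circular section at z = 0 has radius between 1 and 2.
4. Fitting integer coefficients to these (and the overall shape) gives p.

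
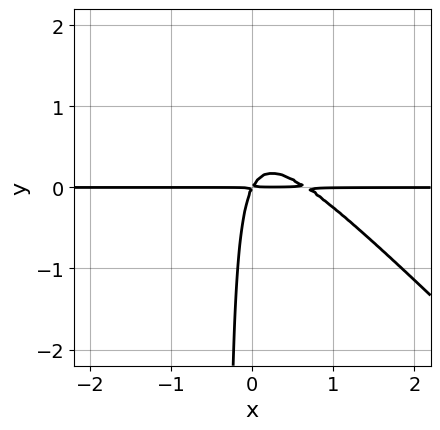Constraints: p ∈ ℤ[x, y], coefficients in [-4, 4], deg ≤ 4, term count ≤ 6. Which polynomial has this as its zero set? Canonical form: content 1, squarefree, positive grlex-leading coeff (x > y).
1. Degree: the shape is more complex than any degree-2 curve, so deg p = 3.
2. Observable constraints: every point of the x-axis in the box is on the curve.
3. Solving for integer coefficients yields p as stated.

3*x^2*y + 3*x*y^2 - 2*x*y + y^2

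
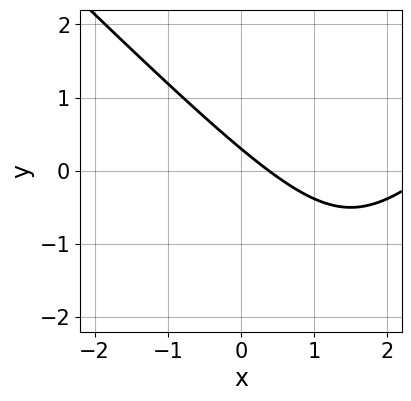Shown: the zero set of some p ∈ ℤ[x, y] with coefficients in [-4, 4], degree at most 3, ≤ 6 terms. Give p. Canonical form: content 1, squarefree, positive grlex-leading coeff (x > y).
The degree is 2 — a generic line meets the curve in up to 2 points.
Matching integer coefficients to the picture gives p.

x^2 - y^2 - 3*x - 3*y + 1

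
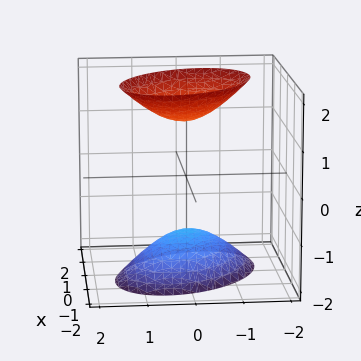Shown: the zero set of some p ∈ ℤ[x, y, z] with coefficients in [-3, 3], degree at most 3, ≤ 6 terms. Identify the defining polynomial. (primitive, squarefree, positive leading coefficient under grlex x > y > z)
3*x^2 + 2*x*y + 3*y^2 - 2*z^2 + 3

1. I count 2 distinct pieces. They look like related sheets of one shape, so recover p as a whole.
2. Degree: no degree-1 surface has this shape, so deg p = 2.
3. Observable constraints: it misses every integer gridline on the y-axis; no x-intercept at any integer in the box.
4. These observations pin down the coefficients.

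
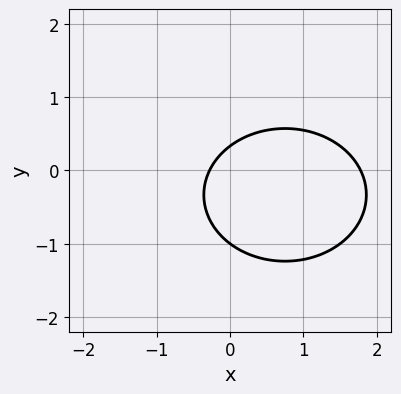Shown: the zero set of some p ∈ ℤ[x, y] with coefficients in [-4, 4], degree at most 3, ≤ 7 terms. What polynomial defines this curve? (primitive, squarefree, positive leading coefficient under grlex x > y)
(a) The degree is 2 — a generic line meets the curve in up to 2 points.
(b) Against the integer gridlines: it crosses the y-axis at the gridline y = -1.
(c) Together with the visible shape, these determine p as stated.

2*x^2 + 3*y^2 - 3*x + 2*y - 1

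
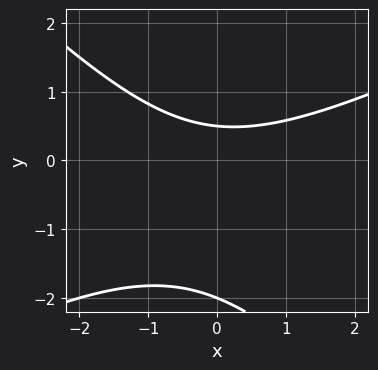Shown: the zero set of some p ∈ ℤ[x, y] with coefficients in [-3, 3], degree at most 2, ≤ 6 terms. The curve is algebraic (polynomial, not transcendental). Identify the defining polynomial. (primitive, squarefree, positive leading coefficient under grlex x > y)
x^2 - x*y - 2*y^2 - 3*y + 2

Degree: no degree-1 curve has this shape, so deg p = 2.
Against the integer gridlines: it meets the y-axis at y = -2 (among the integer gridlines); it misses every integer gridline on the x-axis.
Fitting integer coefficients to these (and the overall shape) gives p.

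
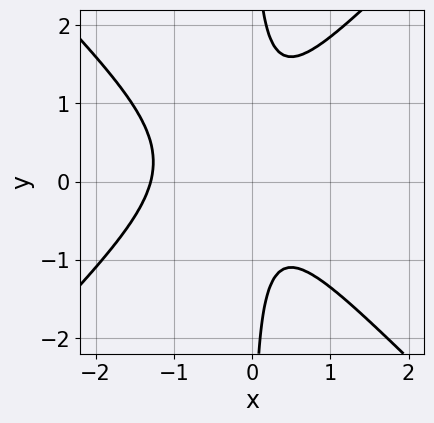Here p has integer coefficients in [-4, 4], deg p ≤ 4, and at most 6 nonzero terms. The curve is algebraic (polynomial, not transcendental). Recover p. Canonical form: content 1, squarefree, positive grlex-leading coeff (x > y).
First, degree: no degree-2 curve has this shape, so deg p = 3.
Next, observable constraints: no y-intercept at any integer in the box.
Finally, putting this together gives p.

2*x^3 - 2*x*y^2 + 2*x^2 + x*y + 1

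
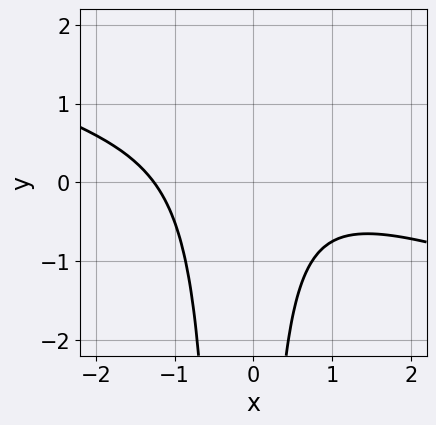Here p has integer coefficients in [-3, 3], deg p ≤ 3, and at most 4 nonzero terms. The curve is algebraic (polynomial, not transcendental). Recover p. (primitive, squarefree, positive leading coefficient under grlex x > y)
x^3 + 3*x^2*y + x*y + 2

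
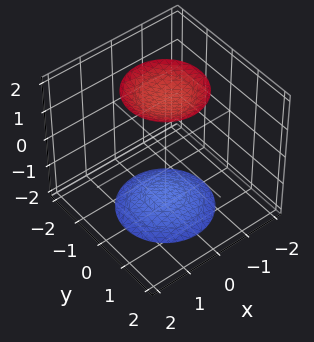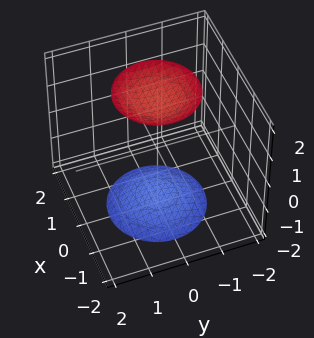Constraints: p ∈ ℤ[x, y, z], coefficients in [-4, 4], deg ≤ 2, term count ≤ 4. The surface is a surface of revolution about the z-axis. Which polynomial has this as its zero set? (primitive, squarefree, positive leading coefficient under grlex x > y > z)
x^2 + y^2 - z^2 + 3

First, I count 2 distinct pieces. They look like related sheets of one shape, so recover p as a whole.
Then, degree: a generic line meets the surface in up to 2 points, so deg p = 2.
Next, symmetries: the surface is invariant under rotation about z: p = q(x² + y², z).
Then, reading off the gridlines: no x-intercept at any integer in the box; a circular section at z = 2 has radius exactly 1; it misses every integer gridline on the y-axis.
Finally, matching integer coefficients to the picture gives p.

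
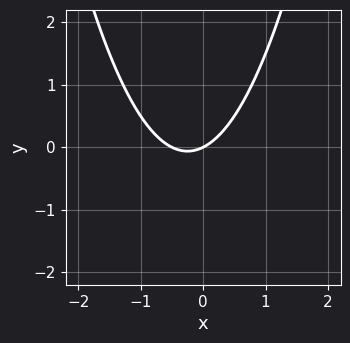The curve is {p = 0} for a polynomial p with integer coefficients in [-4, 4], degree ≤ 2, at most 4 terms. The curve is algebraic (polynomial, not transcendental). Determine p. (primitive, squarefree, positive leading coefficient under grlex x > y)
2*x^2 + x - 2*y

Degree: no degree-1 curve has this shape, so deg p = 2.
Checking where it meets the axes: it crosses the y-axis at the gridline y = 0; it crosses the x-axis at the gridline x = 0.
Matching integer coefficients to the picture gives p.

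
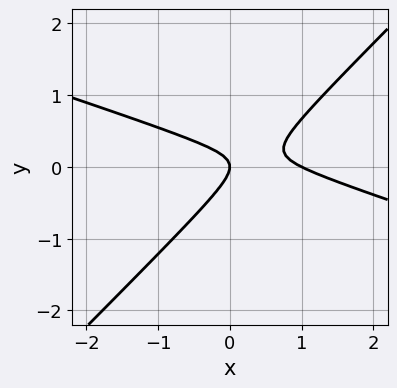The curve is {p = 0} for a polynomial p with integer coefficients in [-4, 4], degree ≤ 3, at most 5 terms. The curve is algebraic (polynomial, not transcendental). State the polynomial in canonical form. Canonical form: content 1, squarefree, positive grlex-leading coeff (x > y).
Degree: a generic line meets the curve in up to 2 points, so deg p = 2.
Against the integer gridlines: it meets the y-axis at y = 0 (among the integer gridlines); the x-axis gridline crossings are at x ∈ {0, 1}.
The integer polynomial consistent with all of this is the stated p.

x^2 + 2*x*y - 3*y^2 - x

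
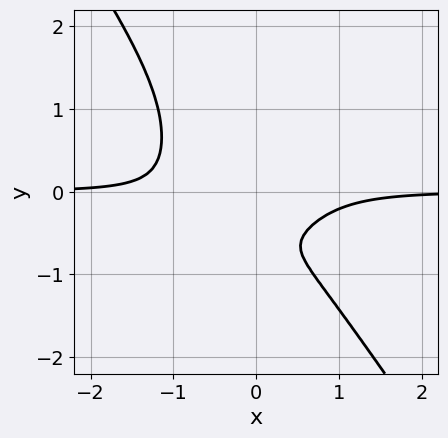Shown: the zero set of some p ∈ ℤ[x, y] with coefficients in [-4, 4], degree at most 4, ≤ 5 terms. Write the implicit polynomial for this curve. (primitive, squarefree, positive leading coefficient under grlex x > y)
3*x^3*y + y^4 + y^2 + 2*y + 1

deg p = 4. A generic line meets the curve in up to 4 points.
Observable constraints: the curve avoids every integer y-axis point in the box; the curve avoids every integer x-axis point in the box.
Putting this together gives p.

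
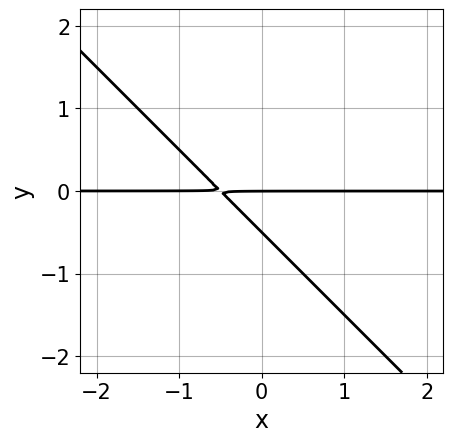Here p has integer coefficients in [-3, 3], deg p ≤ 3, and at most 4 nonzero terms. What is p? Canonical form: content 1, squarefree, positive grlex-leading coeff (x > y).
2*x*y + 2*y^2 + y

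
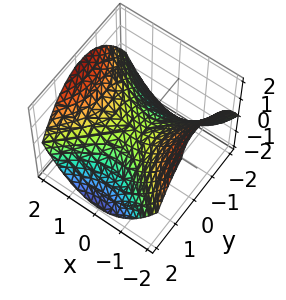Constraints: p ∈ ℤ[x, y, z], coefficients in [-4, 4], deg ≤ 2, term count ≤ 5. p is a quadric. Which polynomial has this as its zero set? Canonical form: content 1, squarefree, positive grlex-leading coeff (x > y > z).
x^2 - y^2 - 2*z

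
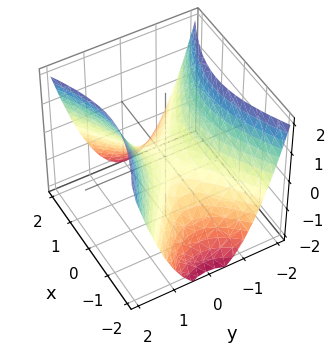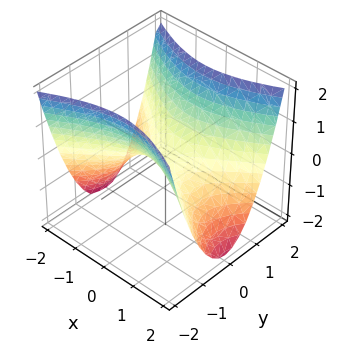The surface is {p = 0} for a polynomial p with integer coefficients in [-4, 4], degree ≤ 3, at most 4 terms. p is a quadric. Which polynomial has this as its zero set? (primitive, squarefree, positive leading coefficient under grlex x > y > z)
x^2 - 2*y^2 + 2*z

First, degree: a hyperbolic paraboloid; a quadric, so deg p = 2.
Next, symmetries: the y ↦ −y reflection is a symmetry, so y appears only in even powers; mirror symmetry x ↦ −x ⇒ only even powers of x.
Next, checking where it meets the axes: one x-axis crossing is at x = 0; one z-axis crossing is at z = 0; one y-axis crossing is at y = 0.
Finally, solving for integer coefficients yields p as stated.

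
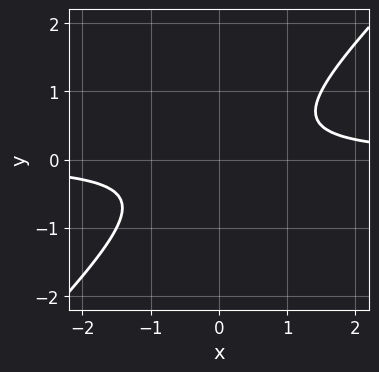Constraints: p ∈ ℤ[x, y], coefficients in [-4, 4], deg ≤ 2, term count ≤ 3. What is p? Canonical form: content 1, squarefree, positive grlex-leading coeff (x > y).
2*x*y - 2*y^2 - 1

First, degree: no degree-1 curve has this shape, so deg p = 2.
Next, against the integer gridlines: the curve avoids every integer y-axis point in the box; it misses every integer gridline on the x-axis.
Finally, assembling these constraints gives the stated polynomial.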